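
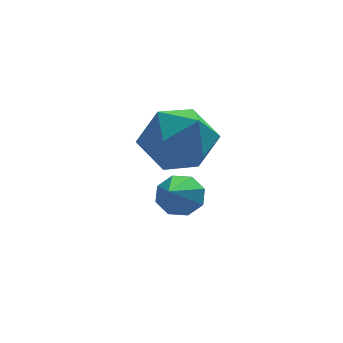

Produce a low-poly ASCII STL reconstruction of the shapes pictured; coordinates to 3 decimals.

solid 
facet normal 0.286 0.769 -0.571
outer loop
vertex -0.623 3.71 -1.984
vertex -0.977 3.462 -2.495
vertex -1.105 3.884 -1.991
endloop
endfacet
facet normal 0.090 0.287 0.954
outer loop
vertex -0.623 3.71 -1.984
vertex -1.105 3.884 -1.991
vertex -1.543 1.938 -1.365
endloop
endfacet
facet normal 0.286 0.769 -0.572
outer loop
vertex -1.105 3.884 -1.991
vertex -0.977 3.462 -2.495
vertex -1.512 3.81 -2.294
endloop
endfacet
facet normal -0.598 0.364 0.714
outer loop
vertex -1.105 3.884 -1.991
vertex -1.512 3.81 -2.294
vertex -1.543 1.938 -1.365
endloop
endfacet
facet normal 0.286 0.770 -0.570
outer loop
vertex -1.512 3.81 -2.294
vertex -0.977 3.462 -2.495
vertex -1.606 3.533 -2.715
endloop
endfacet
facet normal -0.983 0.094 0.157
outer loop
vertex -1.512 3.81 -2.294
vertex -1.606 3.533 -2.715
vertex -1.543 1.938 -1.365
endloop
endfacet
facet normal 0.287 0.769 -0.571
outer loop
vertex -1.606 3.533 -2.715
vertex -0.977 3.462 -2.495
vertex -1.331 3.214 -3.007
endloop
endfacet
facet normal -0.843 -0.366 -0.394
outer loop
vertex -1.606 3.533 -2.715
vertex -1.331 3.214 -3.007
vertex -1.543 1.938 -1.365
endloop
endfacet
facet normal 0.286 0.770 -0.571
outer loop
vertex -1.331 3.214 -3.007
vertex -0.977 3.462 -2.495
vertex -0.849 3.04 -3.0
endloop
endfacet
facet normal -0.260 -0.746 -0.613
outer loop
vertex -1.331 3.214 -3.007
vertex -0.849 3.04 -3.0
vertex -1.543 1.938 -1.365
endloop
endfacet
facet normal 0.287 0.770 -0.570
outer loop
vertex -0.849 3.04 -3.0
vertex -0.977 3.462 -2.495
vertex -0.442 3.113 -2.697
endloop
endfacet
facet normal 0.426 -0.824 -0.374
outer loop
vertex -0.849 3.04 -3.0
vertex -0.442 3.113 -2.697
vertex -1.543 1.938 -1.365
endloop
endfacet
facet normal 0.286 0.769 -0.572
outer loop
vertex -0.442 3.113 -2.697
vertex -0.977 3.462 -2.495
vertex -0.348 3.391 -2.276
endloop
endfacet
facet normal 0.813 -0.553 0.184
outer loop
vertex -0.442 3.113 -2.697
vertex -0.348 3.391 -2.276
vertex -1.543 1.938 -1.365
endloop
endfacet
facet normal 0.286 0.769 -0.571
outer loop
vertex -0.348 3.391 -2.276
vertex -0.977 3.462 -2.495
vertex -0.623 3.71 -1.984
endloop
endfacet
facet normal 0.672 -0.093 0.734
outer loop
vertex -0.348 3.391 -2.276
vertex -0.623 3.71 -1.984
vertex -1.543 1.938 -1.365
endloop
endfacet
facet normal 0.223 0.965 0.139
outer loop
vertex -0.721 3.13 -0.174
vertex -1.665 3.268 0.382
vertex -0.745 2.978 0.92
endloop
endfacet
facet normal 0.816 0.569 0.097
outer loop
vertex -0.721 3.13 -0.174
vertex -0.745 2.978 0.92
vertex -0.181 2.279 0.278
endloop
endfacet
facet normal 0.814 0.234 -0.532
outer loop
vertex -0.721 3.13 -0.174
vertex -0.181 2.279 0.278
vertex -0.752 2.137 -0.657
endloop
endfacet
facet normal 0.219 0.421 -0.880
outer loop
vertex -0.721 3.13 -0.174
vertex -0.752 2.137 -0.657
vertex -1.669 2.749 -0.592
endloop
endfacet
facet normal -0.146 0.873 -0.465
outer loop
vertex -0.721 3.13 -0.174
vertex -1.669 2.749 -0.592
vertex -1.665 3.268 0.382
endloop
endfacet
facet normal 0.788 0.075 0.611
outer loop
vertex -0.181 2.279 0.278
vertex -0.745 2.978 0.92
vertex -0.791 1.891 1.112
endloop
endfacet
facet normal -0.171 0.715 0.678
outer loop
vertex -0.745 2.978 0.92
vertex -1.665 3.268 0.382
vertex -1.708 2.503 1.177
endloop
endfacet
facet normal -0.768 0.566 -0.299
outer loop
vertex -1.665 3.268 0.382
vertex -1.669 2.749 -0.592
vertex -2.279 2.361 0.242
endloop
endfacet
facet normal -0.178 -0.164 -0.970
outer loop
vertex -1.669 2.749 -0.592
vertex -0.752 2.137 -0.657
vertex -1.715 1.662 -0.4
endloop
endfacet
facet normal 0.784 -0.468 -0.408
outer loop
vertex -0.752 2.137 -0.657
vertex -0.181 2.279 0.278
vertex -0.795 1.372 0.138
endloop
endfacet
facet normal -0.219 -0.421 0.880
outer loop
vertex -1.739 1.51 0.694
vertex -0.791 1.891 1.112
vertex -1.708 2.503 1.177
endloop
endfacet
facet normal -0.814 -0.234 0.532
outer loop
vertex -1.739 1.51 0.694
vertex -1.708 2.503 1.177
vertex -2.279 2.361 0.242
endloop
endfacet
facet normal -0.816 -0.569 -0.097
outer loop
vertex -1.739 1.51 0.694
vertex -2.279 2.361 0.242
vertex -1.715 1.662 -0.4
endloop
endfacet
facet normal -0.223 -0.965 -0.139
outer loop
vertex -1.739 1.51 0.694
vertex -1.715 1.662 -0.4
vertex -0.795 1.372 0.138
endloop
endfacet
facet normal 0.146 -0.873 0.465
outer loop
vertex -1.739 1.51 0.694
vertex -0.795 1.372 0.138
vertex -0.791 1.891 1.112
endloop
endfacet
facet normal 0.178 0.164 0.970
outer loop
vertex -1.708 2.503 1.177
vertex -0.791 1.891 1.112
vertex -0.745 2.978 0.92
endloop
endfacet
facet normal -0.784 0.468 0.408
outer loop
vertex -2.279 2.361 0.242
vertex -1.708 2.503 1.177
vertex -1.665 3.268 0.382
endloop
endfacet
facet normal -0.788 -0.075 -0.611
outer loop
vertex -1.715 1.662 -0.4
vertex -2.279 2.361 0.242
vertex -1.669 2.749 -0.592
endloop
endfacet
facet normal 0.171 -0.715 -0.678
outer loop
vertex -0.795 1.372 0.138
vertex -1.715 1.662 -0.4
vertex -0.752 2.137 -0.657
endloop
endfacet
facet normal 0.768 -0.566 0.299
outer loop
vertex -0.791 1.891 1.112
vertex -0.795 1.372 0.138
vertex -0.181 2.279 0.278
endloop
endfacet

endsolid


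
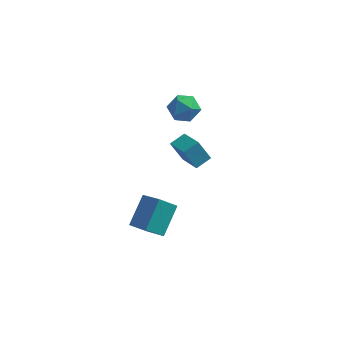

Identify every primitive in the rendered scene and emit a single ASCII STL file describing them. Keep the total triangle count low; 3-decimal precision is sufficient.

solid 
facet normal -0.655 -0.338 0.676
outer loop
vertex -0.86 -3.544 0.579
vertex -1.818 -2.814 0.016
vertex -1.274 -4.935 -0.519
endloop
endfacet
facet normal 0.721 -0.549 0.424
outer loop
vertex -0.482 -4.526 -1.336
vertex -0.86 -3.544 0.579
vertex -1.274 -4.935 -0.519
endloop
endfacet
facet normal -0.655 -0.338 0.676
outer loop
vertex -1.274 -4.935 -0.519
vertex -1.818 -2.814 0.016
vertex -2.233 -4.205 -1.082
endloop
endfacet
facet normal -0.228 -0.764 -0.603
outer loop
vertex -2.233 -4.205 -1.082
vertex -0.482 -4.526 -1.336
vertex -1.274 -4.935 -0.519
endloop
endfacet
facet normal 0.228 0.764 0.603
outer loop
vertex -0.86 -3.544 0.579
vertex -1.026 -2.405 -0.801
vertex -1.818 -2.814 0.016
endloop
endfacet
facet normal 0.720 -0.549 0.424
outer loop
vertex -0.067 -3.135 -0.238
vertex -0.86 -3.544 0.579
vertex -0.482 -4.526 -1.336
endloop
endfacet
facet normal 0.228 0.764 0.603
outer loop
vertex -0.067 -3.135 -0.238
vertex -1.026 -2.405 -0.801
vertex -0.86 -3.544 0.579
endloop
endfacet
facet normal -0.720 0.549 -0.423
outer loop
vertex -1.818 -2.814 0.016
vertex -1.026 -2.405 -0.801
vertex -2.233 -4.205 -1.082
endloop
endfacet
facet normal -0.228 -0.764 -0.604
outer loop
vertex -1.44 -3.796 -1.899
vertex -0.482 -4.526 -1.336
vertex -2.233 -4.205 -1.082
endloop
endfacet
facet normal -0.720 0.549 -0.424
outer loop
vertex -2.233 -4.205 -1.082
vertex -1.026 -2.405 -0.801
vertex -1.44 -3.796 -1.899
endloop
endfacet
facet normal 0.655 0.338 -0.676
outer loop
vertex -1.44 -3.796 -1.899
vertex -0.067 -3.135 -0.238
vertex -0.482 -4.526 -1.336
endloop
endfacet
facet normal 0.655 0.339 -0.676
outer loop
vertex -1.026 -2.405 -0.801
vertex -0.067 -3.135 -0.238
vertex -1.44 -3.796 -1.899
endloop
endfacet
facet normal -0.163 0.406 0.899
outer loop
vertex -1.152 3.171 2.545
vertex -1.04 2.342 2.94
vertex -0.311 2.9 2.82
endloop
endfacet
facet normal 0.135 0.880 0.455
outer loop
vertex -1.152 3.171 2.545
vertex -0.311 2.9 2.82
vertex -0.415 3.335 2.01
endloop
endfacet
facet normal -0.293 0.950 -0.112
outer loop
vertex -1.152 3.171 2.545
vertex -0.415 3.335 2.01
vertex -1.207 3.046 1.63
endloop
endfacet
facet normal -0.855 0.519 -0.020
outer loop
vertex -1.152 3.171 2.545
vertex -1.207 3.046 1.63
vertex -1.593 2.432 2.205
endloop
endfacet
facet normal -0.775 0.184 0.605
outer loop
vertex -1.152 3.171 2.545
vertex -1.593 2.432 2.205
vertex -1.04 2.342 2.94
endloop
endfacet
facet normal 0.756 0.612 0.231
outer loop
vertex -0.415 3.335 2.01
vertex -0.311 2.9 2.82
vertex 0.153 2.608 2.075
endloop
endfacet
facet normal 0.274 -0.154 0.949
outer loop
vertex -0.311 2.9 2.82
vertex -1.04 2.342 2.94
vertex -0.233 1.994 2.65
endloop
endfacet
facet normal -0.714 -0.515 0.474
outer loop
vertex -1.04 2.342 2.94
vertex -1.593 2.432 2.205
vertex -1.025 1.705 2.27
endloop
endfacet
facet normal -0.844 0.028 -0.536
outer loop
vertex -1.593 2.432 2.205
vertex -1.207 3.046 1.63
vertex -1.129 2.14 1.46
endloop
endfacet
facet normal 0.065 0.724 -0.687
outer loop
vertex -1.207 3.046 1.63
vertex -0.415 3.335 2.01
vertex -0.4 2.698 1.34
endloop
endfacet
facet normal 0.855 -0.519 0.020
outer loop
vertex -0.288 1.869 1.735
vertex 0.153 2.608 2.075
vertex -0.233 1.994 2.65
endloop
endfacet
facet normal 0.293 -0.950 0.112
outer loop
vertex -0.288 1.869 1.735
vertex -0.233 1.994 2.65
vertex -1.025 1.705 2.27
endloop
endfacet
facet normal -0.135 -0.880 -0.455
outer loop
vertex -0.288 1.869 1.735
vertex -1.025 1.705 2.27
vertex -1.129 2.14 1.46
endloop
endfacet
facet normal 0.163 -0.406 -0.899
outer loop
vertex -0.288 1.869 1.735
vertex -1.129 2.14 1.46
vertex -0.4 2.698 1.34
endloop
endfacet
facet normal 0.775 -0.184 -0.605
outer loop
vertex -0.288 1.869 1.735
vertex -0.4 2.698 1.34
vertex 0.153 2.608 2.075
endloop
endfacet
facet normal 0.844 -0.028 0.536
outer loop
vertex -0.233 1.994 2.65
vertex 0.153 2.608 2.075
vertex -0.311 2.9 2.82
endloop
endfacet
facet normal -0.065 -0.724 0.687
outer loop
vertex -1.025 1.705 2.27
vertex -0.233 1.994 2.65
vertex -1.04 2.342 2.94
endloop
endfacet
facet normal -0.756 -0.612 -0.231
outer loop
vertex -1.129 2.14 1.46
vertex -1.025 1.705 2.27
vertex -1.593 2.432 2.205
endloop
endfacet
facet normal -0.274 0.154 -0.949
outer loop
vertex -0.4 2.698 1.34
vertex -1.129 2.14 1.46
vertex -1.207 3.046 1.63
endloop
endfacet
facet normal 0.714 0.515 -0.474
outer loop
vertex 0.153 2.608 2.075
vertex -0.4 2.698 1.34
vertex -0.415 3.335 2.01
endloop
endfacet
facet normal -0.661 -0.667 -0.345
outer loop
vertex -0.106 -1.101 2.083
vertex -0.997 0.095 1.478
vertex 0.543 -1.175 0.982
endloop
endfacet
facet normal 0.554 -0.743 0.376
outer loop
vertex 1.157 -0.555 1.302
vertex -0.106 -1.101 2.083
vertex 0.543 -1.175 0.982
endloop
endfacet
facet normal -0.661 -0.667 -0.344
outer loop
vertex 0.543 -1.175 0.982
vertex -0.997 0.095 1.478
vertex -0.349 0.021 0.377
endloop
endfacet
facet normal 0.506 -0.057 -0.860
outer loop
vertex -0.349 0.021 0.377
vertex 1.157 -0.555 1.302
vertex 0.543 -1.175 0.982
endloop
endfacet
facet normal -0.507 0.058 0.860
outer loop
vertex -0.106 -1.101 2.083
vertex -0.383 0.715 1.798
vertex -0.997 0.095 1.478
endloop
endfacet
facet normal 0.554 -0.743 0.376
outer loop
vertex 0.509 -0.481 2.403
vertex -0.106 -1.101 2.083
vertex 1.157 -0.555 1.302
endloop
endfacet
facet normal -0.506 0.058 0.861
outer loop
vertex 0.509 -0.481 2.403
vertex -0.383 0.715 1.798
vertex -0.106 -1.101 2.083
endloop
endfacet
facet normal -0.554 0.743 -0.376
outer loop
vertex -0.997 0.095 1.478
vertex -0.383 0.715 1.798
vertex -0.349 0.021 0.377
endloop
endfacet
facet normal 0.506 -0.058 -0.860
outer loop
vertex 0.266 0.641 0.697
vertex 1.157 -0.555 1.302
vertex -0.349 0.021 0.377
endloop
endfacet
facet normal -0.553 0.743 -0.376
outer loop
vertex -0.349 0.021 0.377
vertex -0.383 0.715 1.798
vertex 0.266 0.641 0.697
endloop
endfacet
facet normal 0.661 0.667 0.344
outer loop
vertex 0.266 0.641 0.697
vertex 0.509 -0.481 2.403
vertex 1.157 -0.555 1.302
endloop
endfacet
facet normal 0.661 0.667 0.345
outer loop
vertex -0.383 0.715 1.798
vertex 0.509 -0.481 2.403
vertex 0.266 0.641 0.697
endloop
endfacet

endsolid


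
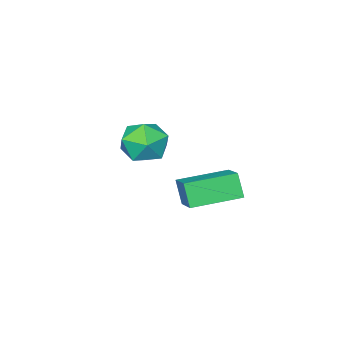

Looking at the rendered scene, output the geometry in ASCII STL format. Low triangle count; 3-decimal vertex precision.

solid 
facet normal -0.889 0.447 0.099
outer loop
vertex -1.218 1.504 -1.508
vertex -0.716 2.39 -0.995
vertex -1.111 1.886 -2.271
endloop
endfacet
facet normal -0.440 -0.777 -0.451
outer loop
vertex 0.276 1.19 -2.425
vertex -1.218 1.504 -1.508
vertex -1.111 1.886 -2.271
endloop
endfacet
facet normal -0.890 0.446 0.099
outer loop
vertex -1.111 1.886 -2.271
vertex -0.716 2.39 -0.995
vertex -0.61 2.772 -1.758
endloop
endfacet
facet normal 0.124 0.444 -0.888
outer loop
vertex -0.61 2.772 -1.758
vertex 0.276 1.19 -2.425
vertex -1.111 1.886 -2.271
endloop
endfacet
facet normal -0.124 -0.444 0.888
outer loop
vertex -1.218 1.504 -1.508
vertex 0.671 1.694 -1.149
vertex -0.716 2.39 -0.995
endloop
endfacet
facet normal -0.440 -0.777 -0.450
outer loop
vertex 0.17 0.808 -1.662
vertex -1.218 1.504 -1.508
vertex 0.276 1.19 -2.425
endloop
endfacet
facet normal -0.124 -0.444 0.888
outer loop
vertex 0.17 0.808 -1.662
vertex 0.671 1.694 -1.149
vertex -1.218 1.504 -1.508
endloop
endfacet
facet normal 0.440 0.777 0.450
outer loop
vertex -0.716 2.39 -0.995
vertex 0.671 1.694 -1.149
vertex -0.61 2.772 -1.758
endloop
endfacet
facet normal 0.124 0.444 -0.888
outer loop
vertex 0.778 2.076 -1.912
vertex 0.276 1.19 -2.425
vertex -0.61 2.772 -1.758
endloop
endfacet
facet normal 0.440 0.777 0.451
outer loop
vertex -0.61 2.772 -1.758
vertex 0.671 1.694 -1.149
vertex 0.778 2.076 -1.912
endloop
endfacet
facet normal 0.889 -0.446 -0.100
outer loop
vertex 0.778 2.076 -1.912
vertex 0.17 0.808 -1.662
vertex 0.276 1.19 -2.425
endloop
endfacet
facet normal 0.890 -0.446 -0.099
outer loop
vertex 0.671 1.694 -1.149
vertex 0.17 0.808 -1.662
vertex 0.778 2.076 -1.912
endloop
endfacet
facet normal -0.935 0.272 0.230
outer loop
vertex -1.198 -1.1 -1.676
vertex -1.14 -1.516 -0.948
vertex -0.915 -0.707 -0.989
endloop
endfacet
facet normal -0.620 0.763 -0.181
outer loop
vertex -1.198 -1.1 -1.676
vertex -0.915 -0.707 -0.989
vertex -0.54 -0.578 -1.731
endloop
endfacet
facet normal -0.420 0.447 -0.790
outer loop
vertex -1.198 -1.1 -1.676
vertex -0.54 -0.578 -1.731
vertex -0.533 -1.309 -2.148
endloop
endfacet
facet normal -0.611 -0.239 -0.755
outer loop
vertex -1.198 -1.1 -1.676
vertex -0.533 -1.309 -2.148
vertex -0.904 -1.888 -1.664
endloop
endfacet
facet normal -0.929 -0.348 -0.125
outer loop
vertex -1.198 -1.1 -1.676
vertex -0.904 -1.888 -1.664
vertex -1.14 -1.516 -0.948
endloop
endfacet
facet normal -0.032 0.987 0.155
outer loop
vertex -0.54 -0.578 -1.731
vertex -0.915 -0.707 -0.989
vertex -0.076 -0.672 -1.036
endloop
endfacet
facet normal -0.541 0.192 0.819
outer loop
vertex -0.915 -0.707 -0.989
vertex -1.14 -1.516 -0.948
vertex -0.447 -1.251 -0.552
endloop
endfacet
facet normal -0.532 -0.810 0.246
outer loop
vertex -1.14 -1.516 -0.948
vertex -0.904 -1.888 -1.664
vertex -0.44 -1.982 -0.969
endloop
endfacet
facet normal -0.017 -0.635 -0.772
outer loop
vertex -0.904 -1.888 -1.664
vertex -0.533 -1.309 -2.148
vertex -0.065 -1.853 -1.711
endloop
endfacet
facet normal 0.292 0.476 -0.830
outer loop
vertex -0.533 -1.309 -2.148
vertex -0.54 -0.578 -1.731
vertex 0.16 -1.044 -1.752
endloop
endfacet
facet normal 0.611 0.239 0.755
outer loop
vertex 0.218 -1.46 -1.024
vertex -0.076 -0.672 -1.036
vertex -0.447 -1.251 -0.552
endloop
endfacet
facet normal 0.420 -0.447 0.790
outer loop
vertex 0.218 -1.46 -1.024
vertex -0.447 -1.251 -0.552
vertex -0.44 -1.982 -0.969
endloop
endfacet
facet normal 0.620 -0.763 0.181
outer loop
vertex 0.218 -1.46 -1.024
vertex -0.44 -1.982 -0.969
vertex -0.065 -1.853 -1.711
endloop
endfacet
facet normal 0.935 -0.272 -0.230
outer loop
vertex 0.218 -1.46 -1.024
vertex -0.065 -1.853 -1.711
vertex 0.16 -1.044 -1.752
endloop
endfacet
facet normal 0.929 0.348 0.125
outer loop
vertex 0.218 -1.46 -1.024
vertex 0.16 -1.044 -1.752
vertex -0.076 -0.672 -1.036
endloop
endfacet
facet normal 0.017 0.635 0.772
outer loop
vertex -0.447 -1.251 -0.552
vertex -0.076 -0.672 -1.036
vertex -0.915 -0.707 -0.989
endloop
endfacet
facet normal -0.292 -0.476 0.830
outer loop
vertex -0.44 -1.982 -0.969
vertex -0.447 -1.251 -0.552
vertex -1.14 -1.516 -0.948
endloop
endfacet
facet normal 0.032 -0.987 -0.155
outer loop
vertex -0.065 -1.853 -1.711
vertex -0.44 -1.982 -0.969
vertex -0.904 -1.888 -1.664
endloop
endfacet
facet normal 0.541 -0.192 -0.819
outer loop
vertex 0.16 -1.044 -1.752
vertex -0.065 -1.853 -1.711
vertex -0.533 -1.309 -2.148
endloop
endfacet
facet normal 0.532 0.810 -0.246
outer loop
vertex -0.076 -0.672 -1.036
vertex 0.16 -1.044 -1.752
vertex -0.54 -0.578 -1.731
endloop
endfacet

endsolid


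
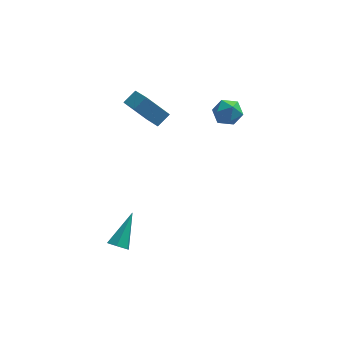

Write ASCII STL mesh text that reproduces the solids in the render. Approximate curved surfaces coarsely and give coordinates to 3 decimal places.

solid 
facet normal -0.349 -0.694 -0.629
outer loop
vertex -0.957 -2.951 -4.196
vertex -1.451 -2.976 -3.894
vertex -1.4 -2.603 -4.334
endloop
endfacet
facet normal 0.613 0.558 -0.559
outer loop
vertex -0.957 -2.951 -4.196
vertex -1.4 -2.603 -4.334
vertex -0.769 -1.624 -2.666
endloop
endfacet
facet normal -0.349 -0.694 -0.629
outer loop
vertex -1.4 -2.603 -4.334
vertex -1.451 -2.976 -3.894
vertex -1.894 -2.628 -4.032
endloop
endfacet
facet normal -0.289 0.869 -0.401
outer loop
vertex -1.4 -2.603 -4.334
vertex -1.894 -2.628 -4.032
vertex -0.769 -1.624 -2.666
endloop
endfacet
facet normal -0.349 -0.694 -0.629
outer loop
vertex -1.894 -2.628 -4.032
vertex -1.451 -2.976 -3.894
vertex -1.945 -3.002 -3.591
endloop
endfacet
facet normal -0.816 0.484 0.316
outer loop
vertex -1.894 -2.628 -4.032
vertex -1.945 -3.002 -3.591
vertex -0.769 -1.624 -2.666
endloop
endfacet
facet normal -0.350 -0.694 -0.630
outer loop
vertex -1.945 -3.002 -3.591
vertex -1.451 -2.976 -3.894
vertex -1.503 -3.35 -3.453
endloop
endfacet
facet normal -0.439 -0.211 0.873
outer loop
vertex -1.945 -3.002 -3.591
vertex -1.503 -3.35 -3.453
vertex -0.769 -1.624 -2.666
endloop
endfacet
facet normal -0.351 -0.693 -0.629
outer loop
vertex -1.503 -3.35 -3.453
vertex -1.451 -2.976 -3.894
vertex -1.009 -3.325 -3.756
endloop
endfacet
facet normal 0.465 -0.523 0.714
outer loop
vertex -1.503 -3.35 -3.453
vertex -1.009 -3.325 -3.756
vertex -0.769 -1.624 -2.666
endloop
endfacet
facet normal -0.350 -0.693 -0.630
outer loop
vertex -1.009 -3.325 -3.756
vertex -1.451 -2.976 -3.894
vertex -0.957 -2.951 -4.196
endloop
endfacet
facet normal 0.990 -0.139 -0.001
outer loop
vertex -1.009 -3.325 -3.756
vertex -0.957 -2.951 -4.196
vertex -0.769 -1.624 -2.666
endloop
endfacet
facet normal -0.603 0.733 0.314
outer loop
vertex 3.72 3.693 0.667
vertex 3.084 3.176 0.653
vertex 3.534 3.254 1.334
endloop
endfacet
facet normal 0.059 0.826 0.560
outer loop
vertex 3.72 3.693 0.667
vertex 3.534 3.254 1.334
vertex 4.318 3.349 1.111
endloop
endfacet
facet normal 0.499 0.866 -0.001
outer loop
vertex 3.72 3.693 0.667
vertex 4.318 3.349 1.111
vertex 4.352 3.328 0.291
endloop
endfacet
facet normal 0.108 0.798 -0.593
outer loop
vertex 3.72 3.693 0.667
vertex 4.352 3.328 0.291
vertex 3.589 3.222 0.009
endloop
endfacet
facet normal -0.573 0.716 -0.398
outer loop
vertex 3.72 3.693 0.667
vertex 3.589 3.222 0.009
vertex 3.084 3.176 0.653
endloop
endfacet
facet normal 0.237 0.247 0.939
outer loop
vertex 4.318 3.349 1.111
vertex 3.534 3.254 1.334
vertex 4.051 2.618 1.371
endloop
endfacet
facet normal -0.835 0.098 0.541
outer loop
vertex 3.534 3.254 1.334
vertex 3.084 3.176 0.653
vertex 3.288 2.512 1.089
endloop
endfacet
facet normal -0.787 0.070 -0.612
outer loop
vertex 3.084 3.176 0.653
vertex 3.589 3.222 0.009
vertex 3.322 2.491 0.269
endloop
endfacet
facet normal 0.315 0.202 -0.927
outer loop
vertex 3.589 3.222 0.009
vertex 4.352 3.328 0.291
vertex 4.106 2.586 0.046
endloop
endfacet
facet normal 0.949 0.312 0.031
outer loop
vertex 4.352 3.328 0.291
vertex 4.318 3.349 1.111
vertex 4.556 2.664 0.727
endloop
endfacet
facet normal -0.108 -0.798 0.593
outer loop
vertex 3.92 2.147 0.713
vertex 4.051 2.618 1.371
vertex 3.288 2.512 1.089
endloop
endfacet
facet normal -0.499 -0.866 0.001
outer loop
vertex 3.92 2.147 0.713
vertex 3.288 2.512 1.089
vertex 3.322 2.491 0.269
endloop
endfacet
facet normal -0.059 -0.826 -0.560
outer loop
vertex 3.92 2.147 0.713
vertex 3.322 2.491 0.269
vertex 4.106 2.586 0.046
endloop
endfacet
facet normal 0.603 -0.733 -0.314
outer loop
vertex 3.92 2.147 0.713
vertex 4.106 2.586 0.046
vertex 4.556 2.664 0.727
endloop
endfacet
facet normal 0.573 -0.716 0.398
outer loop
vertex 3.92 2.147 0.713
vertex 4.556 2.664 0.727
vertex 4.051 2.618 1.371
endloop
endfacet
facet normal -0.315 -0.202 0.927
outer loop
vertex 3.288 2.512 1.089
vertex 4.051 2.618 1.371
vertex 3.534 3.254 1.334
endloop
endfacet
facet normal -0.949 -0.312 -0.031
outer loop
vertex 3.322 2.491 0.269
vertex 3.288 2.512 1.089
vertex 3.084 3.176 0.653
endloop
endfacet
facet normal -0.237 -0.247 -0.939
outer loop
vertex 4.106 2.586 0.046
vertex 3.322 2.491 0.269
vertex 3.589 3.222 0.009
endloop
endfacet
facet normal 0.835 -0.098 -0.541
outer loop
vertex 4.556 2.664 0.727
vertex 4.106 2.586 0.046
vertex 4.352 3.328 0.291
endloop
endfacet
facet normal 0.787 -0.070 0.612
outer loop
vertex 4.051 2.618 1.371
vertex 4.556 2.664 0.727
vertex 4.318 3.349 1.111
endloop
endfacet
facet normal -0.679 0.095 0.728
outer loop
vertex -0.063 3.245 1.593
vertex -0.602 4.602 0.914
vertex -0.644 2.773 1.113
endloop
endfacet
facet normal 0.335 -0.842 0.422
outer loop
vertex 0.462 2.618 -0.074
vertex -0.063 3.245 1.593
vertex -0.644 2.773 1.113
endloop
endfacet
facet normal -0.679 0.095 0.728
outer loop
vertex -0.644 2.773 1.113
vertex -0.602 4.602 0.914
vertex -1.183 4.13 0.434
endloop
endfacet
facet normal -0.654 -0.530 -0.540
outer loop
vertex -1.183 4.13 0.434
vertex 0.462 2.618 -0.074
vertex -0.644 2.773 1.113
endloop
endfacet
facet normal 0.654 0.530 0.540
outer loop
vertex -0.063 3.245 1.593
vertex 0.504 4.447 -0.273
vertex -0.602 4.602 0.914
endloop
endfacet
facet normal 0.335 -0.842 0.422
outer loop
vertex 1.043 3.09 0.406
vertex -0.063 3.245 1.593
vertex 0.462 2.618 -0.074
endloop
endfacet
facet normal 0.654 0.530 0.540
outer loop
vertex 1.043 3.09 0.406
vertex 0.504 4.447 -0.273
vertex -0.063 3.245 1.593
endloop
endfacet
facet normal -0.335 0.842 -0.422
outer loop
vertex -0.602 4.602 0.914
vertex 0.504 4.447 -0.273
vertex -1.183 4.13 0.434
endloop
endfacet
facet normal -0.654 -0.530 -0.540
outer loop
vertex -0.077 3.975 -0.753
vertex 0.462 2.618 -0.074
vertex -1.183 4.13 0.434
endloop
endfacet
facet normal -0.335 0.842 -0.422
outer loop
vertex -1.183 4.13 0.434
vertex 0.504 4.447 -0.273
vertex -0.077 3.975 -0.753
endloop
endfacet
facet normal 0.679 -0.095 -0.728
outer loop
vertex -0.077 3.975 -0.753
vertex 1.043 3.09 0.406
vertex 0.462 2.618 -0.074
endloop
endfacet
facet normal 0.679 -0.095 -0.728
outer loop
vertex 0.504 4.447 -0.273
vertex 1.043 3.09 0.406
vertex -0.077 3.975 -0.753
endloop
endfacet

endsolid


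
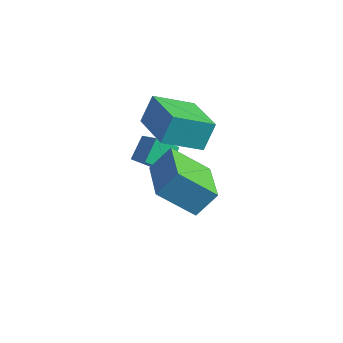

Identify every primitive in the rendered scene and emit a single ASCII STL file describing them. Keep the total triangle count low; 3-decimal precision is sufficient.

solid 
facet normal -0.802 0.257 -0.540
outer loop
vertex -1.047 0.416 -1.055
vertex -0.415 1.02 -1.706
vertex -0.879 -0.495 -1.737
endloop
endfacet
facet normal -0.580 -0.554 0.597
outer loop
vertex 0.075 -0.8 -1.094
vertex -1.047 0.416 -1.055
vertex -0.879 -0.495 -1.737
endloop
endfacet
facet normal -0.802 0.257 -0.540
outer loop
vertex -0.879 -0.495 -1.737
vertex -0.415 1.02 -1.706
vertex -0.247 0.109 -2.388
endloop
endfacet
facet normal 0.146 -0.792 -0.593
outer loop
vertex -0.247 0.109 -2.388
vertex 0.075 -0.8 -1.094
vertex -0.879 -0.495 -1.737
endloop
endfacet
facet normal -0.146 0.792 0.593
outer loop
vertex -1.047 0.416 -1.055
vertex 0.539 0.715 -1.063
vertex -0.415 1.02 -1.706
endloop
endfacet
facet normal -0.580 -0.554 0.597
outer loop
vertex -0.093 0.111 -0.412
vertex -1.047 0.416 -1.055
vertex 0.075 -0.8 -1.094
endloop
endfacet
facet normal -0.146 0.792 0.593
outer loop
vertex -0.093 0.111 -0.412
vertex 0.539 0.715 -1.063
vertex -1.047 0.416 -1.055
endloop
endfacet
facet normal 0.580 0.554 -0.597
outer loop
vertex -0.415 1.02 -1.706
vertex 0.539 0.715 -1.063
vertex -0.247 0.109 -2.388
endloop
endfacet
facet normal 0.146 -0.792 -0.593
outer loop
vertex 0.707 -0.196 -1.745
vertex 0.075 -0.8 -1.094
vertex -0.247 0.109 -2.388
endloop
endfacet
facet normal 0.580 0.554 -0.597
outer loop
vertex -0.247 0.109 -2.388
vertex 0.539 0.715 -1.063
vertex 0.707 -0.196 -1.745
endloop
endfacet
facet normal 0.802 -0.257 0.540
outer loop
vertex 0.707 -0.196 -1.745
vertex -0.093 0.111 -0.412
vertex 0.075 -0.8 -1.094
endloop
endfacet
facet normal 0.802 -0.257 0.540
outer loop
vertex 0.539 0.715 -1.063
vertex -0.093 0.111 -0.412
vertex 0.707 -0.196 -1.745
endloop
endfacet
facet normal -0.838 0.486 -0.249
outer loop
vertex -0.481 0.37 1.805
vertex 0.521 1.667 0.968
vertex -0.539 -0.291 0.711
endloop
endfacet
facet normal -0.545 -0.705 0.455
outer loop
vertex 1.279 -1.347 1.252
vertex -0.481 0.37 1.805
vertex -0.539 -0.291 0.711
endloop
endfacet
facet normal -0.837 0.486 -0.250
outer loop
vertex -0.539 -0.291 0.711
vertex 0.521 1.667 0.968
vertex 0.463 1.005 -0.126
endloop
endfacet
facet normal -0.046 -0.517 -0.855
outer loop
vertex 0.463 1.005 -0.126
vertex 1.279 -1.347 1.252
vertex -0.539 -0.291 0.711
endloop
endfacet
facet normal 0.046 0.517 0.855
outer loop
vertex -0.481 0.37 1.805
vertex 2.339 0.611 1.509
vertex 0.521 1.667 0.968
endloop
endfacet
facet normal -0.544 -0.705 0.455
outer loop
vertex 1.337 -0.685 2.346
vertex -0.481 0.37 1.805
vertex 1.279 -1.347 1.252
endloop
endfacet
facet normal 0.046 0.517 0.855
outer loop
vertex 1.337 -0.685 2.346
vertex 2.339 0.611 1.509
vertex -0.481 0.37 1.805
endloop
endfacet
facet normal 0.545 0.704 -0.455
outer loop
vertex 0.521 1.667 0.968
vertex 2.339 0.611 1.509
vertex 0.463 1.005 -0.126
endloop
endfacet
facet normal -0.045 -0.517 -0.855
outer loop
vertex 2.281 -0.05 0.415
vertex 1.279 -1.347 1.252
vertex 0.463 1.005 -0.126
endloop
endfacet
facet normal 0.544 0.705 -0.455
outer loop
vertex 0.463 1.005 -0.126
vertex 2.339 0.611 1.509
vertex 2.281 -0.05 0.415
endloop
endfacet
facet normal 0.838 -0.486 0.250
outer loop
vertex 2.281 -0.05 0.415
vertex 1.337 -0.685 2.346
vertex 1.279 -1.347 1.252
endloop
endfacet
facet normal 0.837 -0.486 0.249
outer loop
vertex 2.339 0.611 1.509
vertex 1.337 -0.685 2.346
vertex 2.281 -0.05 0.415
endloop
endfacet
facet normal -0.626 -0.438 0.645
outer loop
vertex 3.985 -3.787 2.98
vertex 2.593 -2.413 2.564
vertex 3.555 -4.494 2.083
endloop
endfacet
facet normal 0.696 -0.687 0.208
outer loop
vertex 4.707 -3.687 0.896
vertex 3.985 -3.787 2.98
vertex 3.555 -4.494 2.083
endloop
endfacet
facet normal -0.626 -0.438 0.645
outer loop
vertex 3.555 -4.494 2.083
vertex 2.593 -2.413 2.564
vertex 2.164 -3.119 1.667
endloop
endfacet
facet normal -0.352 -0.579 -0.735
outer loop
vertex 2.164 -3.119 1.667
vertex 4.707 -3.687 0.896
vertex 3.555 -4.494 2.083
endloop
endfacet
facet normal 0.352 0.579 0.735
outer loop
vertex 3.985 -3.787 2.98
vertex 3.745 -1.606 1.377
vertex 2.593 -2.413 2.564
endloop
endfacet
facet normal 0.696 -0.687 0.208
outer loop
vertex 5.136 -2.981 1.793
vertex 3.985 -3.787 2.98
vertex 4.707 -3.687 0.896
endloop
endfacet
facet normal 0.353 0.579 0.735
outer loop
vertex 5.136 -2.981 1.793
vertex 3.745 -1.606 1.377
vertex 3.985 -3.787 2.98
endloop
endfacet
facet normal -0.696 0.687 -0.208
outer loop
vertex 2.593 -2.413 2.564
vertex 3.745 -1.606 1.377
vertex 2.164 -3.119 1.667
endloop
endfacet
facet normal -0.352 -0.579 -0.735
outer loop
vertex 3.315 -2.313 0.48
vertex 4.707 -3.687 0.896
vertex 2.164 -3.119 1.667
endloop
endfacet
facet normal -0.696 0.687 -0.208
outer loop
vertex 2.164 -3.119 1.667
vertex 3.745 -1.606 1.377
vertex 3.315 -2.313 0.48
endloop
endfacet
facet normal 0.626 0.439 -0.645
outer loop
vertex 3.315 -2.313 0.48
vertex 5.136 -2.981 1.793
vertex 4.707 -3.687 0.896
endloop
endfacet
facet normal 0.626 0.438 -0.645
outer loop
vertex 3.745 -1.606 1.377
vertex 5.136 -2.981 1.793
vertex 3.315 -2.313 0.48
endloop
endfacet

endsolid


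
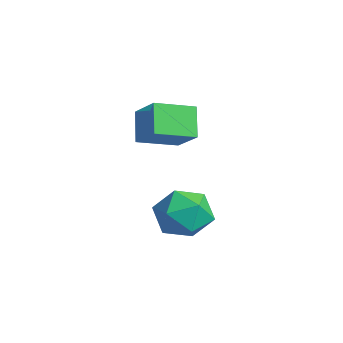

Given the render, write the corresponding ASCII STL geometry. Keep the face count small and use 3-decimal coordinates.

solid 
facet normal -0.609 0.236 0.757
outer loop
vertex -1.304 -1.022 3.742
vertex -1.242 0.528 3.308
vertex -2.492 -1.224 2.849
endloop
endfacet
facet normal -0.039 -0.962 0.269
outer loop
vertex -1.658 -1.548 1.812
vertex -1.304 -1.022 3.742
vertex -2.492 -1.224 2.849
endloop
endfacet
facet normal -0.609 0.236 0.757
outer loop
vertex -2.492 -1.224 2.849
vertex -1.242 0.528 3.308
vertex -2.43 0.325 2.416
endloop
endfacet
facet normal -0.792 -0.135 -0.595
outer loop
vertex -2.43 0.325 2.416
vertex -1.658 -1.548 1.812
vertex -2.492 -1.224 2.849
endloop
endfacet
facet normal 0.792 0.135 0.595
outer loop
vertex -1.304 -1.022 3.742
vertex -0.408 0.204 2.271
vertex -1.242 0.528 3.308
endloop
endfacet
facet normal -0.038 -0.962 0.269
outer loop
vertex -0.47 -1.345 2.704
vertex -1.304 -1.022 3.742
vertex -1.658 -1.548 1.812
endloop
endfacet
facet normal 0.792 0.135 0.595
outer loop
vertex -0.47 -1.345 2.704
vertex -0.408 0.204 2.271
vertex -1.304 -1.022 3.742
endloop
endfacet
facet normal 0.038 0.962 -0.270
outer loop
vertex -1.242 0.528 3.308
vertex -0.408 0.204 2.271
vertex -2.43 0.325 2.416
endloop
endfacet
facet normal -0.792 -0.135 -0.595
outer loop
vertex -1.596 0.002 1.378
vertex -1.658 -1.548 1.812
vertex -2.43 0.325 2.416
endloop
endfacet
facet normal 0.038 0.962 -0.269
outer loop
vertex -2.43 0.325 2.416
vertex -0.408 0.204 2.271
vertex -1.596 0.002 1.378
endloop
endfacet
facet normal 0.609 -0.236 -0.757
outer loop
vertex -1.596 0.002 1.378
vertex -0.47 -1.345 2.704
vertex -1.658 -1.548 1.812
endloop
endfacet
facet normal 0.609 -0.236 -0.757
outer loop
vertex -0.408 0.204 2.271
vertex -0.47 -1.345 2.704
vertex -1.596 0.002 1.378
endloop
endfacet
facet normal 0.138 0.325 0.936
outer loop
vertex 0.111 0.237 -0.241
vertex 0.073 -0.843 0.14
vertex 1.075 -0.379 -0.169
endloop
endfacet
facet normal 0.452 0.761 0.465
outer loop
vertex 0.111 0.237 -0.241
vertex 1.075 -0.379 -0.169
vertex 0.889 0.289 -1.081
endloop
endfacet
facet normal -0.049 0.999 0.016
outer loop
vertex 0.111 0.237 -0.241
vertex 0.889 0.289 -1.081
vertex -0.228 0.238 -1.336
endloop
endfacet
facet normal -0.672 0.710 0.209
outer loop
vertex 0.111 0.237 -0.241
vertex -0.228 0.238 -1.336
vertex -0.732 -0.461 -0.581
endloop
endfacet
facet normal -0.557 0.294 0.777
outer loop
vertex 0.111 0.237 -0.241
vertex -0.732 -0.461 -0.581
vertex 0.073 -0.843 0.14
endloop
endfacet
facet normal 0.922 0.378 0.089
outer loop
vertex 0.889 0.289 -1.081
vertex 1.075 -0.379 -0.169
vertex 1.332 -0.759 -1.219
endloop
endfacet
facet normal 0.413 -0.327 0.850
outer loop
vertex 1.075 -0.379 -0.169
vertex 0.073 -0.843 0.14
vertex 0.828 -1.458 -0.464
endloop
endfacet
facet normal -0.711 -0.379 0.593
outer loop
vertex 0.073 -0.843 0.14
vertex -0.732 -0.461 -0.581
vertex -0.289 -1.509 -0.719
endloop
endfacet
facet normal -0.898 0.295 -0.327
outer loop
vertex -0.732 -0.461 -0.581
vertex -0.228 0.238 -1.336
vertex -0.475 -0.841 -1.631
endloop
endfacet
facet normal 0.111 0.762 -0.638
outer loop
vertex -0.228 0.238 -1.336
vertex 0.889 0.289 -1.081
vertex 0.527 -0.377 -1.94
endloop
endfacet
facet normal 0.672 -0.710 -0.209
outer loop
vertex 0.489 -1.457 -1.559
vertex 1.332 -0.759 -1.219
vertex 0.828 -1.458 -0.464
endloop
endfacet
facet normal 0.049 -0.999 -0.016
outer loop
vertex 0.489 -1.457 -1.559
vertex 0.828 -1.458 -0.464
vertex -0.289 -1.509 -0.719
endloop
endfacet
facet normal -0.452 -0.761 -0.465
outer loop
vertex 0.489 -1.457 -1.559
vertex -0.289 -1.509 -0.719
vertex -0.475 -0.841 -1.631
endloop
endfacet
facet normal -0.138 -0.325 -0.936
outer loop
vertex 0.489 -1.457 -1.559
vertex -0.475 -0.841 -1.631
vertex 0.527 -0.377 -1.94
endloop
endfacet
facet normal 0.557 -0.294 -0.777
outer loop
vertex 0.489 -1.457 -1.559
vertex 0.527 -0.377 -1.94
vertex 1.332 -0.759 -1.219
endloop
endfacet
facet normal 0.898 -0.295 0.327
outer loop
vertex 0.828 -1.458 -0.464
vertex 1.332 -0.759 -1.219
vertex 1.075 -0.379 -0.169
endloop
endfacet
facet normal -0.111 -0.762 0.638
outer loop
vertex -0.289 -1.509 -0.719
vertex 0.828 -1.458 -0.464
vertex 0.073 -0.843 0.14
endloop
endfacet
facet normal -0.922 -0.378 -0.089
outer loop
vertex -0.475 -0.841 -1.631
vertex -0.289 -1.509 -0.719
vertex -0.732 -0.461 -0.581
endloop
endfacet
facet normal -0.413 0.327 -0.850
outer loop
vertex 0.527 -0.377 -1.94
vertex -0.475 -0.841 -1.631
vertex -0.228 0.238 -1.336
endloop
endfacet
facet normal 0.711 0.379 -0.593
outer loop
vertex 1.332 -0.759 -1.219
vertex 0.527 -0.377 -1.94
vertex 0.889 0.289 -1.081
endloop
endfacet

endsolid


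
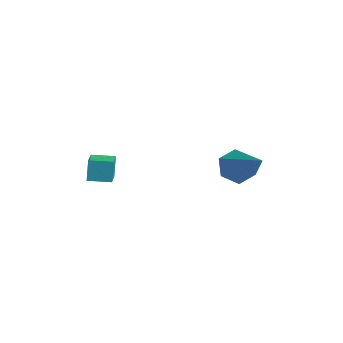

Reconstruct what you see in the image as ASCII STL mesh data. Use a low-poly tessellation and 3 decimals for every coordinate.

solid 
facet normal -0.840 0.024 -0.542
outer loop
vertex 1.798 0.726 1.312
vertex 1.391 0.876 1.949
vertex 1.678 1.455 1.53
endloop
endfacet
facet normal 0.753 0.299 -0.586
outer loop
vertex 1.798 0.726 1.312
vertex 1.678 1.455 1.53
vertex 3.129 0.824 3.071
endloop
endfacet
facet normal -0.840 0.025 -0.541
outer loop
vertex 1.678 1.455 1.53
vertex 1.391 0.876 1.949
vertex 1.272 1.605 2.167
endloop
endfacet
facet normal 0.378 0.926 0.023
outer loop
vertex 1.678 1.455 1.53
vertex 1.272 1.605 2.167
vertex 3.129 0.824 3.071
endloop
endfacet
facet normal -0.839 0.025 -0.543
outer loop
vertex 1.272 1.605 2.167
vertex 1.391 0.876 1.949
vertex 0.984 1.026 2.585
endloop
endfacet
facet normal -0.118 0.619 0.776
outer loop
vertex 1.272 1.605 2.167
vertex 0.984 1.026 2.585
vertex 3.129 0.824 3.071
endloop
endfacet
facet normal -0.839 0.025 -0.543
outer loop
vertex 0.984 1.026 2.585
vertex 1.391 0.876 1.949
vertex 1.103 0.297 2.367
endloop
endfacet
facet normal -0.238 -0.314 0.919
outer loop
vertex 0.984 1.026 2.585
vertex 1.103 0.297 2.367
vertex 3.129 0.824 3.071
endloop
endfacet
facet normal -0.840 0.026 -0.543
outer loop
vertex 1.103 0.297 2.367
vertex 1.391 0.876 1.949
vertex 1.51 0.147 1.73
endloop
endfacet
facet normal 0.137 -0.941 0.309
outer loop
vertex 1.103 0.297 2.367
vertex 1.51 0.147 1.73
vertex 3.129 0.824 3.071
endloop
endfacet
facet normal -0.840 0.026 -0.543
outer loop
vertex 1.51 0.147 1.73
vertex 1.391 0.876 1.949
vertex 1.798 0.726 1.312
endloop
endfacet
facet normal 0.633 -0.635 -0.443
outer loop
vertex 1.51 0.147 1.73
vertex 1.798 0.726 1.312
vertex 3.129 0.824 3.071
endloop
endfacet
facet normal -0.542 -0.839 0.048
outer loop
vertex -1.989 -3.259 1.751
vertex -2.758 -2.773 1.56
vertex -1.849 -3.402 0.823
endloop
endfacet
facet normal 0.828 -0.522 0.205
outer loop
vertex -1.362 -2.647 0.78
vertex -1.989 -3.259 1.751
vertex -1.849 -3.402 0.823
endloop
endfacet
facet normal -0.541 -0.840 0.049
outer loop
vertex -1.849 -3.402 0.823
vertex -2.758 -2.773 1.56
vertex -2.619 -2.917 0.632
endloop
endfacet
facet normal 0.147 -0.151 -0.978
outer loop
vertex -2.619 -2.917 0.632
vertex -1.362 -2.647 0.78
vertex -1.849 -3.402 0.823
endloop
endfacet
facet normal -0.147 0.151 0.978
outer loop
vertex -1.989 -3.259 1.751
vertex -2.271 -2.018 1.517
vertex -2.758 -2.773 1.56
endloop
endfacet
facet normal 0.828 -0.523 0.205
outer loop
vertex -1.501 -2.503 1.708
vertex -1.989 -3.259 1.751
vertex -1.362 -2.647 0.78
endloop
endfacet
facet normal -0.147 0.151 0.978
outer loop
vertex -1.501 -2.503 1.708
vertex -2.271 -2.018 1.517
vertex -1.989 -3.259 1.751
endloop
endfacet
facet normal -0.828 0.522 -0.205
outer loop
vertex -2.758 -2.773 1.56
vertex -2.271 -2.018 1.517
vertex -2.619 -2.917 0.632
endloop
endfacet
facet normal 0.147 -0.151 -0.978
outer loop
vertex -2.131 -2.161 0.589
vertex -1.362 -2.647 0.78
vertex -2.619 -2.917 0.632
endloop
endfacet
facet normal -0.828 0.522 -0.205
outer loop
vertex -2.619 -2.917 0.632
vertex -2.271 -2.018 1.517
vertex -2.131 -2.161 0.589
endloop
endfacet
facet normal 0.542 0.839 -0.049
outer loop
vertex -2.131 -2.161 0.589
vertex -1.501 -2.503 1.708
vertex -1.362 -2.647 0.78
endloop
endfacet
facet normal 0.541 0.840 -0.048
outer loop
vertex -2.271 -2.018 1.517
vertex -1.501 -2.503 1.708
vertex -2.131 -2.161 0.589
endloop
endfacet

endsolid


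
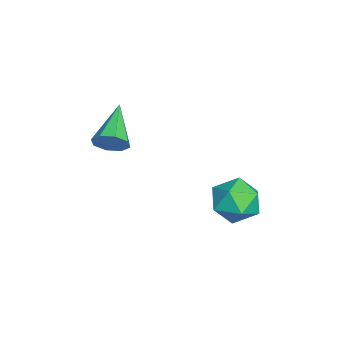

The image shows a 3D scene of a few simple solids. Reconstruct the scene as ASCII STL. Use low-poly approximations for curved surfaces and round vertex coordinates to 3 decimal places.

solid 
facet normal 0.889 -0.113 -0.444
outer loop
vertex 1.95 -1.73 3.965
vertex 1.593 -1.938 3.303
vertex 1.833 -1.263 3.612
endloop
endfacet
facet normal 0.103 0.616 0.781
outer loop
vertex 1.95 -1.73 3.965
vertex 1.833 -1.263 3.612
vertex -0.273 -1.702 4.237
endloop
endfacet
facet normal 0.889 -0.112 -0.445
outer loop
vertex 1.833 -1.263 3.612
vertex 1.593 -1.938 3.303
vertex 1.575 -1.191 3.078
endloop
endfacet
facet normal -0.143 0.969 0.200
outer loop
vertex 1.833 -1.263 3.612
vertex 1.575 -1.191 3.078
vertex -0.273 -1.702 4.237
endloop
endfacet
facet normal 0.888 -0.113 -0.445
outer loop
vertex 1.575 -1.191 3.078
vertex 1.593 -1.938 3.303
vertex 1.327 -1.557 2.676
endloop
endfacet
facet normal -0.475 0.777 -0.414
outer loop
vertex 1.575 -1.191 3.078
vertex 1.327 -1.557 2.676
vertex -0.273 -1.702 4.237
endloop
endfacet
facet normal 0.889 -0.112 -0.445
outer loop
vertex 1.327 -1.557 2.676
vertex 1.593 -1.938 3.303
vertex 1.236 -2.146 2.642
endloop
endfacet
facet normal -0.697 0.148 -0.701
outer loop
vertex 1.327 -1.557 2.676
vertex 1.236 -2.146 2.642
vertex -0.273 -1.702 4.237
endloop
endfacet
facet normal 0.889 -0.112 -0.445
outer loop
vertex 1.236 -2.146 2.642
vertex 1.593 -1.938 3.303
vertex 1.354 -2.613 2.995
endloop
endfacet
facet normal -0.680 -0.544 -0.492
outer loop
vertex 1.236 -2.146 2.642
vertex 1.354 -2.613 2.995
vertex -0.273 -1.702 4.237
endloop
endfacet
facet normal 0.889 -0.112 -0.444
outer loop
vertex 1.354 -2.613 2.995
vertex 1.593 -1.938 3.303
vertex 1.611 -2.684 3.528
endloop
endfacet
facet normal -0.434 -0.897 0.090
outer loop
vertex 1.354 -2.613 2.995
vertex 1.611 -2.684 3.528
vertex -0.273 -1.702 4.237
endloop
endfacet
facet normal 0.888 -0.113 -0.445
outer loop
vertex 1.611 -2.684 3.528
vertex 1.593 -1.938 3.303
vertex 1.859 -2.318 3.93
endloop
endfacet
facet normal -0.102 -0.703 0.703
outer loop
vertex 1.611 -2.684 3.528
vertex 1.859 -2.318 3.93
vertex -0.273 -1.702 4.237
endloop
endfacet
facet normal 0.889 -0.111 -0.444
outer loop
vertex 1.859 -2.318 3.93
vertex 1.593 -1.938 3.303
vertex 1.95 -1.73 3.965
endloop
endfacet
facet normal 0.120 -0.078 0.990
outer loop
vertex 1.859 -2.318 3.93
vertex 1.95 -1.73 3.965
vertex -0.273 -1.702 4.237
endloop
endfacet
facet normal -0.866 0.342 -0.366
outer loop
vertex 1.436 3.143 -0.6
vertex 0.875 2.655 0.272
vertex 1.259 3.73 0.368
endloop
endfacet
facet normal -0.328 0.780 -0.533
outer loop
vertex 1.436 3.143 -0.6
vertex 1.259 3.73 0.368
vertex 2.273 3.793 -0.164
endloop
endfacet
facet normal 0.156 0.404 -0.901
outer loop
vertex 1.436 3.143 -0.6
vertex 2.273 3.793 -0.164
vertex 2.515 2.756 -0.587
endloop
endfacet
facet normal -0.083 -0.265 -0.961
outer loop
vertex 1.436 3.143 -0.6
vertex 2.515 2.756 -0.587
vertex 1.652 2.053 -0.318
endloop
endfacet
facet normal -0.714 -0.305 -0.630
outer loop
vertex 1.436 3.143 -0.6
vertex 1.652 2.053 -0.318
vertex 0.875 2.655 0.272
endloop
endfacet
facet normal -0.023 0.997 0.074
outer loop
vertex 2.273 3.793 -0.164
vertex 1.259 3.73 0.368
vertex 2.228 3.707 0.978
endloop
endfacet
facet normal -0.893 0.288 0.346
outer loop
vertex 1.259 3.73 0.368
vertex 0.875 2.655 0.272
vertex 1.365 3.004 1.247
endloop
endfacet
facet normal -0.649 -0.756 -0.083
outer loop
vertex 0.875 2.655 0.272
vertex 1.652 2.053 -0.318
vertex 1.607 1.967 0.824
endloop
endfacet
facet normal 0.372 -0.693 -0.617
outer loop
vertex 1.652 2.053 -0.318
vertex 2.515 2.756 -0.587
vertex 2.621 2.03 0.292
endloop
endfacet
facet normal 0.759 0.390 -0.521
outer loop
vertex 2.515 2.756 -0.587
vertex 2.273 3.793 -0.164
vertex 3.005 3.105 0.388
endloop
endfacet
facet normal 0.083 0.265 0.961
outer loop
vertex 2.444 2.617 1.26
vertex 2.228 3.707 0.978
vertex 1.365 3.004 1.247
endloop
endfacet
facet normal -0.156 -0.404 0.901
outer loop
vertex 2.444 2.617 1.26
vertex 1.365 3.004 1.247
vertex 1.607 1.967 0.824
endloop
endfacet
facet normal 0.328 -0.780 0.533
outer loop
vertex 2.444 2.617 1.26
vertex 1.607 1.967 0.824
vertex 2.621 2.03 0.292
endloop
endfacet
facet normal 0.866 -0.342 0.366
outer loop
vertex 2.444 2.617 1.26
vertex 2.621 2.03 0.292
vertex 3.005 3.105 0.388
endloop
endfacet
facet normal 0.714 0.305 0.630
outer loop
vertex 2.444 2.617 1.26
vertex 3.005 3.105 0.388
vertex 2.228 3.707 0.978
endloop
endfacet
facet normal -0.372 0.693 0.617
outer loop
vertex 1.365 3.004 1.247
vertex 2.228 3.707 0.978
vertex 1.259 3.73 0.368
endloop
endfacet
facet normal -0.759 -0.390 0.521
outer loop
vertex 1.607 1.967 0.824
vertex 1.365 3.004 1.247
vertex 0.875 2.655 0.272
endloop
endfacet
facet normal 0.023 -0.997 -0.074
outer loop
vertex 2.621 2.03 0.292
vertex 1.607 1.967 0.824
vertex 1.652 2.053 -0.318
endloop
endfacet
facet normal 0.893 -0.288 -0.346
outer loop
vertex 3.005 3.105 0.388
vertex 2.621 2.03 0.292
vertex 2.515 2.756 -0.587
endloop
endfacet
facet normal 0.649 0.756 0.083
outer loop
vertex 2.228 3.707 0.978
vertex 3.005 3.105 0.388
vertex 2.273 3.793 -0.164
endloop
endfacet

endsolid


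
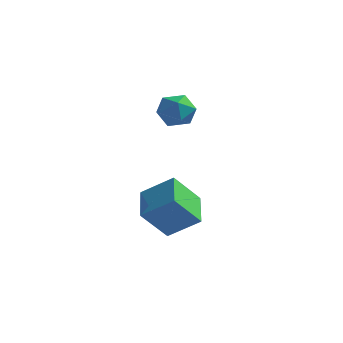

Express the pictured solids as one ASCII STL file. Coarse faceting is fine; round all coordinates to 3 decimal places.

solid 
facet normal -0.371 -0.544 0.753
outer loop
vertex 3.234 0.042 -0.294
vertex 2.47 1.276 0.222
vertex 2.095 -0.319 -1.116
endloop
endfacet
facet normal 0.496 -0.801 -0.335
outer loop
vertex 2.67 0.524 -2.282
vertex 3.234 0.042 -0.294
vertex 2.095 -0.319 -1.116
endloop
endfacet
facet normal -0.371 -0.544 0.753
outer loop
vertex 2.095 -0.319 -1.116
vertex 2.47 1.276 0.222
vertex 1.332 0.914 -0.6
endloop
endfacet
facet normal -0.785 -0.249 -0.567
outer loop
vertex 1.332 0.914 -0.6
vertex 2.67 0.524 -2.282
vertex 2.095 -0.319 -1.116
endloop
endfacet
facet normal 0.785 0.249 0.567
outer loop
vertex 3.234 0.042 -0.294
vertex 3.045 2.119 -0.944
vertex 2.47 1.276 0.222
endloop
endfacet
facet normal 0.497 -0.801 -0.335
outer loop
vertex 3.808 0.886 -1.46
vertex 3.234 0.042 -0.294
vertex 2.67 0.524 -2.282
endloop
endfacet
facet normal 0.785 0.249 0.567
outer loop
vertex 3.808 0.886 -1.46
vertex 3.045 2.119 -0.944
vertex 3.234 0.042 -0.294
endloop
endfacet
facet normal -0.496 0.801 0.334
outer loop
vertex 2.47 1.276 0.222
vertex 3.045 2.119 -0.944
vertex 1.332 0.914 -0.6
endloop
endfacet
facet normal -0.785 -0.249 -0.567
outer loop
vertex 1.906 1.758 -1.766
vertex 2.67 0.524 -2.282
vertex 1.332 0.914 -0.6
endloop
endfacet
facet normal -0.496 0.801 0.336
outer loop
vertex 1.332 0.914 -0.6
vertex 3.045 2.119 -0.944
vertex 1.906 1.758 -1.766
endloop
endfacet
facet normal 0.371 0.544 -0.753
outer loop
vertex 1.906 1.758 -1.766
vertex 3.808 0.886 -1.46
vertex 2.67 0.524 -2.282
endloop
endfacet
facet normal 0.371 0.544 -0.753
outer loop
vertex 3.045 2.119 -0.944
vertex 3.808 0.886 -1.46
vertex 1.906 1.758 -1.766
endloop
endfacet
facet normal -0.929 0.110 0.353
outer loop
vertex 1.209 3.232 3.102
vertex 0.982 2.558 2.714
vertex 1.264 2.514 3.471
endloop
endfacet
facet normal -0.450 0.381 0.808
outer loop
vertex 1.209 3.232 3.102
vertex 1.264 2.514 3.471
vertex 1.861 3.055 3.549
endloop
endfacet
facet normal -0.077 0.883 0.462
outer loop
vertex 1.209 3.232 3.102
vertex 1.861 3.055 3.549
vertex 1.948 3.434 2.839
endloop
endfacet
facet normal -0.325 0.923 -0.205
outer loop
vertex 1.209 3.232 3.102
vertex 1.948 3.434 2.839
vertex 1.404 3.128 2.323
endloop
endfacet
facet normal -0.853 0.444 -0.273
outer loop
vertex 1.209 3.232 3.102
vertex 1.404 3.128 2.323
vertex 0.982 2.558 2.714
endloop
endfacet
facet normal -0.001 -0.142 0.990
outer loop
vertex 1.861 3.055 3.549
vertex 1.264 2.514 3.471
vertex 2.036 2.272 3.437
endloop
endfacet
facet normal -0.775 -0.578 0.255
outer loop
vertex 1.264 2.514 3.471
vertex 0.982 2.558 2.714
vertex 1.492 1.966 2.921
endloop
endfacet
facet normal -0.652 -0.037 -0.758
outer loop
vertex 0.982 2.558 2.714
vertex 1.404 3.128 2.323
vertex 1.579 2.345 2.211
endloop
endfacet
facet normal 0.202 0.734 -0.648
outer loop
vertex 1.404 3.128 2.323
vertex 1.948 3.434 2.839
vertex 2.176 2.886 2.289
endloop
endfacet
facet normal 0.603 0.671 0.432
outer loop
vertex 1.948 3.434 2.839
vertex 1.861 3.055 3.549
vertex 2.458 2.842 3.046
endloop
endfacet
facet normal 0.325 -0.923 0.205
outer loop
vertex 2.231 2.168 2.658
vertex 2.036 2.272 3.437
vertex 1.492 1.966 2.921
endloop
endfacet
facet normal 0.077 -0.883 -0.462
outer loop
vertex 2.231 2.168 2.658
vertex 1.492 1.966 2.921
vertex 1.579 2.345 2.211
endloop
endfacet
facet normal 0.450 -0.381 -0.808
outer loop
vertex 2.231 2.168 2.658
vertex 1.579 2.345 2.211
vertex 2.176 2.886 2.289
endloop
endfacet
facet normal 0.929 -0.110 -0.353
outer loop
vertex 2.231 2.168 2.658
vertex 2.176 2.886 2.289
vertex 2.458 2.842 3.046
endloop
endfacet
facet normal 0.853 -0.444 0.273
outer loop
vertex 2.231 2.168 2.658
vertex 2.458 2.842 3.046
vertex 2.036 2.272 3.437
endloop
endfacet
facet normal -0.202 -0.734 0.648
outer loop
vertex 1.492 1.966 2.921
vertex 2.036 2.272 3.437
vertex 1.264 2.514 3.471
endloop
endfacet
facet normal -0.603 -0.671 -0.432
outer loop
vertex 1.579 2.345 2.211
vertex 1.492 1.966 2.921
vertex 0.982 2.558 2.714
endloop
endfacet
facet normal 0.001 0.142 -0.990
outer loop
vertex 2.176 2.886 2.289
vertex 1.579 2.345 2.211
vertex 1.404 3.128 2.323
endloop
endfacet
facet normal 0.775 0.578 -0.255
outer loop
vertex 2.458 2.842 3.046
vertex 2.176 2.886 2.289
vertex 1.948 3.434 2.839
endloop
endfacet
facet normal 0.652 0.037 0.758
outer loop
vertex 2.036 2.272 3.437
vertex 2.458 2.842 3.046
vertex 1.861 3.055 3.549
endloop
endfacet

endsolid


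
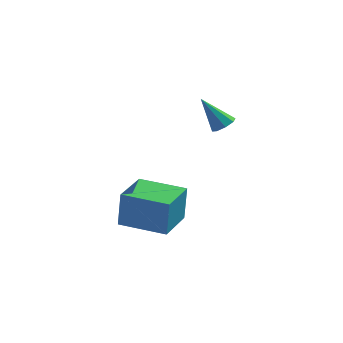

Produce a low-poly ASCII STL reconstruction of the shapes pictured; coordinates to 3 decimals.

solid 
facet normal -0.965 0.260 0.025
outer loop
vertex 0.289 -4.238 -0.306
vertex 0.748 -2.512 -0.527
vertex 0.201 -4.414 -1.864
endloop
endfacet
facet normal -0.255 -0.959 0.123
outer loop
vertex 2.112 -4.928 -1.913
vertex 0.289 -4.238 -0.306
vertex 0.201 -4.414 -1.864
endloop
endfacet
facet normal -0.965 0.260 0.025
outer loop
vertex 0.201 -4.414 -1.864
vertex 0.748 -2.512 -0.527
vertex 0.66 -2.687 -2.084
endloop
endfacet
facet normal -0.055 -0.112 -0.992
outer loop
vertex 0.66 -2.687 -2.084
vertex 2.112 -4.928 -1.913
vertex 0.201 -4.414 -1.864
endloop
endfacet
facet normal 0.056 0.112 0.992
outer loop
vertex 0.289 -4.238 -0.306
vertex 2.659 -3.026 -0.576
vertex 0.748 -2.512 -0.527
endloop
endfacet
facet normal -0.255 -0.959 0.122
outer loop
vertex 2.2 -4.753 -0.356
vertex 0.289 -4.238 -0.306
vertex 2.112 -4.928 -1.913
endloop
endfacet
facet normal 0.056 0.112 0.992
outer loop
vertex 2.2 -4.753 -0.356
vertex 2.659 -3.026 -0.576
vertex 0.289 -4.238 -0.306
endloop
endfacet
facet normal 0.255 0.959 -0.122
outer loop
vertex 0.748 -2.512 -0.527
vertex 2.659 -3.026 -0.576
vertex 0.66 -2.687 -2.084
endloop
endfacet
facet normal -0.056 -0.112 -0.992
outer loop
vertex 2.571 -3.202 -2.134
vertex 2.112 -4.928 -1.913
vertex 0.66 -2.687 -2.084
endloop
endfacet
facet normal 0.255 0.959 -0.123
outer loop
vertex 0.66 -2.687 -2.084
vertex 2.659 -3.026 -0.576
vertex 2.571 -3.202 -2.134
endloop
endfacet
facet normal 0.965 -0.260 -0.025
outer loop
vertex 2.571 -3.202 -2.134
vertex 2.2 -4.753 -0.356
vertex 2.112 -4.928 -1.913
endloop
endfacet
facet normal 0.965 -0.260 -0.025
outer loop
vertex 2.659 -3.026 -0.576
vertex 2.2 -4.753 -0.356
vertex 2.571 -3.202 -2.134
endloop
endfacet
facet normal 0.588 -0.167 -0.791
outer loop
vertex 4.379 -3.028 3.258
vertex 4.007 -2.826 2.939
vertex 4.421 -2.628 3.205
endloop
endfacet
facet normal 0.583 0.046 0.811
outer loop
vertex 4.379 -3.028 3.258
vertex 4.421 -2.628 3.205
vertex 3.113 -2.574 4.141
endloop
endfacet
facet normal 0.588 -0.166 -0.792
outer loop
vertex 4.421 -2.628 3.205
vertex 4.007 -2.826 2.939
vertex 4.22 -2.344 2.996
endloop
endfacet
facet normal 0.428 0.712 0.557
outer loop
vertex 4.421 -2.628 3.205
vertex 4.22 -2.344 2.996
vertex 3.113 -2.574 4.141
endloop
endfacet
facet normal 0.590 -0.167 -0.790
outer loop
vertex 4.22 -2.344 2.996
vertex 4.007 -2.826 2.939
vertex 3.895 -2.343 2.753
endloop
endfacet
facet normal -0.084 0.990 0.117
outer loop
vertex 4.22 -2.344 2.996
vertex 3.895 -2.343 2.753
vertex 3.113 -2.574 4.141
endloop
endfacet
facet normal 0.587 -0.169 -0.792
outer loop
vertex 3.895 -2.343 2.753
vertex 4.007 -2.826 2.939
vertex 3.635 -2.624 2.62
endloop
endfacet
facet normal -0.650 0.718 -0.247
outer loop
vertex 3.895 -2.343 2.753
vertex 3.635 -2.624 2.62
vertex 3.113 -2.574 4.141
endloop
endfacet
facet normal 0.589 -0.165 -0.791
outer loop
vertex 3.635 -2.624 2.62
vertex 4.007 -2.826 2.939
vertex 3.594 -3.024 2.673
endloop
endfacet
facet normal -0.944 0.054 -0.326
outer loop
vertex 3.635 -2.624 2.62
vertex 3.594 -3.024 2.673
vertex 3.113 -2.574 4.141
endloop
endfacet
facet normal 0.589 -0.165 -0.791
outer loop
vertex 3.594 -3.024 2.673
vertex 4.007 -2.826 2.939
vertex 3.795 -3.308 2.882
endloop
endfacet
facet normal -0.789 -0.611 -0.071
outer loop
vertex 3.594 -3.024 2.673
vertex 3.795 -3.308 2.882
vertex 3.113 -2.574 4.141
endloop
endfacet
facet normal 0.588 -0.165 -0.792
outer loop
vertex 3.795 -3.308 2.882
vertex 4.007 -2.826 2.939
vertex 4.12 -3.31 3.124
endloop
endfacet
facet normal -0.278 -0.888 0.367
outer loop
vertex 3.795 -3.308 2.882
vertex 4.12 -3.31 3.124
vertex 3.113 -2.574 4.141
endloop
endfacet
facet normal 0.589 -0.165 -0.791
outer loop
vertex 4.12 -3.31 3.124
vertex 4.007 -2.826 2.939
vertex 4.379 -3.028 3.258
endloop
endfacet
facet normal 0.291 -0.615 0.733
outer loop
vertex 4.12 -3.31 3.124
vertex 4.379 -3.028 3.258
vertex 3.113 -2.574 4.141
endloop
endfacet

endsolid


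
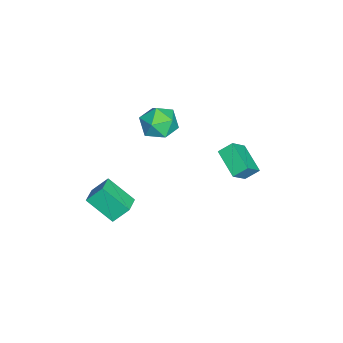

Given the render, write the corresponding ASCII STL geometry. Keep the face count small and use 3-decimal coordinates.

solid 
facet normal -0.214 0.928 0.306
outer loop
vertex -2.561 -0.612 0.319
vertex -3.26 -1.071 1.221
vertex -2.064 -0.86 1.416
endloop
endfacet
facet normal 0.434 0.901 0.007
outer loop
vertex -2.561 -0.612 0.319
vertex -2.064 -0.86 1.416
vertex -1.455 -1.145 0.387
endloop
endfacet
facet normal 0.359 0.660 -0.660
outer loop
vertex -2.561 -0.612 0.319
vertex -1.455 -1.145 0.387
vertex -2.274 -1.532 -0.446
endloop
endfacet
facet normal -0.335 0.538 -0.773
outer loop
vertex -2.561 -0.612 0.319
vertex -2.274 -1.532 -0.446
vertex -3.39 -1.486 0.07
endloop
endfacet
facet normal -0.689 0.703 -0.176
outer loop
vertex -2.561 -0.612 0.319
vertex -3.39 -1.486 0.07
vertex -3.26 -1.071 1.221
endloop
endfacet
facet normal 0.825 0.427 0.370
outer loop
vertex -1.455 -1.145 0.387
vertex -2.064 -0.86 1.416
vertex -1.47 -1.934 1.33
endloop
endfacet
facet normal -0.222 0.470 0.854
outer loop
vertex -2.064 -0.86 1.416
vertex -3.26 -1.071 1.221
vertex -2.586 -1.888 1.846
endloop
endfacet
facet normal -0.992 0.107 0.074
outer loop
vertex -3.26 -1.071 1.221
vertex -3.39 -1.486 0.07
vertex -3.405 -2.275 1.013
endloop
endfacet
facet normal -0.420 -0.161 -0.893
outer loop
vertex -3.39 -1.486 0.07
vertex -2.274 -1.532 -0.446
vertex -2.796 -2.56 -0.016
endloop
endfacet
facet normal 0.704 0.038 -0.709
outer loop
vertex -2.274 -1.532 -0.446
vertex -1.455 -1.145 0.387
vertex -1.6 -2.349 0.179
endloop
endfacet
facet normal 0.335 -0.538 0.773
outer loop
vertex -2.299 -2.808 1.081
vertex -1.47 -1.934 1.33
vertex -2.586 -1.888 1.846
endloop
endfacet
facet normal -0.359 -0.660 0.660
outer loop
vertex -2.299 -2.808 1.081
vertex -2.586 -1.888 1.846
vertex -3.405 -2.275 1.013
endloop
endfacet
facet normal -0.434 -0.901 -0.007
outer loop
vertex -2.299 -2.808 1.081
vertex -3.405 -2.275 1.013
vertex -2.796 -2.56 -0.016
endloop
endfacet
facet normal 0.214 -0.928 -0.306
outer loop
vertex -2.299 -2.808 1.081
vertex -2.796 -2.56 -0.016
vertex -1.6 -2.349 0.179
endloop
endfacet
facet normal 0.689 -0.703 0.176
outer loop
vertex -2.299 -2.808 1.081
vertex -1.6 -2.349 0.179
vertex -1.47 -1.934 1.33
endloop
endfacet
facet normal 0.420 0.161 0.893
outer loop
vertex -2.586 -1.888 1.846
vertex -1.47 -1.934 1.33
vertex -2.064 -0.86 1.416
endloop
endfacet
facet normal -0.704 -0.038 0.709
outer loop
vertex -3.405 -2.275 1.013
vertex -2.586 -1.888 1.846
vertex -3.26 -1.071 1.221
endloop
endfacet
facet normal -0.825 -0.427 -0.370
outer loop
vertex -2.796 -2.56 -0.016
vertex -3.405 -2.275 1.013
vertex -3.39 -1.486 0.07
endloop
endfacet
facet normal 0.222 -0.470 -0.854
outer loop
vertex -1.6 -2.349 0.179
vertex -2.796 -2.56 -0.016
vertex -2.274 -1.532 -0.446
endloop
endfacet
facet normal 0.992 -0.107 -0.074
outer loop
vertex -1.47 -1.934 1.33
vertex -1.6 -2.349 0.179
vertex -1.455 -1.145 0.387
endloop
endfacet
facet normal -0.627 0.361 -0.691
outer loop
vertex -2.445 3.139 -0.535
vertex -1.041 4.224 -1.242
vertex -2.179 2.377 -1.174
endloop
endfacet
facet normal -0.735 -0.568 0.371
outer loop
vertex -1.239 1.836 -0.138
vertex -2.445 3.139 -0.535
vertex -2.179 2.377 -1.174
endloop
endfacet
facet normal -0.626 0.361 -0.691
outer loop
vertex -2.179 2.377 -1.174
vertex -1.041 4.224 -1.242
vertex -0.774 3.461 -1.882
endloop
endfacet
facet normal 0.258 -0.740 -0.621
outer loop
vertex -0.774 3.461 -1.882
vertex -1.239 1.836 -0.138
vertex -2.179 2.377 -1.174
endloop
endfacet
facet normal -0.259 0.740 0.621
outer loop
vertex -2.445 3.139 -0.535
vertex -0.101 3.683 -0.206
vertex -1.041 4.224 -1.242
endloop
endfacet
facet normal -0.735 -0.568 0.370
outer loop
vertex -1.506 2.599 0.502
vertex -2.445 3.139 -0.535
vertex -1.239 1.836 -0.138
endloop
endfacet
facet normal -0.259 0.741 0.620
outer loop
vertex -1.506 2.599 0.502
vertex -0.101 3.683 -0.206
vertex -2.445 3.139 -0.535
endloop
endfacet
facet normal 0.735 0.568 -0.370
outer loop
vertex -1.041 4.224 -1.242
vertex -0.101 3.683 -0.206
vertex -0.774 3.461 -1.882
endloop
endfacet
facet normal 0.260 -0.740 -0.620
outer loop
vertex 0.165 2.921 -0.845
vertex -1.239 1.836 -0.138
vertex -0.774 3.461 -1.882
endloop
endfacet
facet normal 0.735 0.567 -0.370
outer loop
vertex -0.774 3.461 -1.882
vertex -0.101 3.683 -0.206
vertex 0.165 2.921 -0.845
endloop
endfacet
facet normal 0.627 -0.360 0.691
outer loop
vertex 0.165 2.921 -0.845
vertex -1.506 2.599 0.502
vertex -1.239 1.836 -0.138
endloop
endfacet
facet normal 0.626 -0.361 0.691
outer loop
vertex -0.101 3.683 -0.206
vertex -1.506 2.599 0.502
vertex 0.165 2.921 -0.845
endloop
endfacet
facet normal -0.968 0.022 -0.251
outer loop
vertex -0.109 -4.143 -2.666
vertex 0.263 -2.561 -3.965
vertex 0.139 -5.051 -3.702
endloop
endfacet
facet normal -0.179 -0.761 0.624
outer loop
vertex 1.397 -5.079 -3.375
vertex -0.109 -4.143 -2.666
vertex 0.139 -5.051 -3.702
endloop
endfacet
facet normal -0.968 0.022 -0.251
outer loop
vertex 0.139 -5.051 -3.702
vertex 0.263 -2.561 -3.965
vertex 0.511 -3.47 -5.0
endloop
endfacet
facet normal 0.178 -0.649 -0.740
outer loop
vertex 0.511 -3.47 -5.0
vertex 1.397 -5.079 -3.375
vertex 0.139 -5.051 -3.702
endloop
endfacet
facet normal -0.178 0.649 0.740
outer loop
vertex -0.109 -4.143 -2.666
vertex 1.521 -2.589 -3.638
vertex 0.263 -2.561 -3.965
endloop
endfacet
facet normal -0.178 -0.760 0.625
outer loop
vertex 1.149 -4.17 -2.34
vertex -0.109 -4.143 -2.666
vertex 1.397 -5.079 -3.375
endloop
endfacet
facet normal -0.178 0.649 0.740
outer loop
vertex 1.149 -4.17 -2.34
vertex 1.521 -2.589 -3.638
vertex -0.109 -4.143 -2.666
endloop
endfacet
facet normal 0.179 0.760 -0.625
outer loop
vertex 0.263 -2.561 -3.965
vertex 1.521 -2.589 -3.638
vertex 0.511 -3.47 -5.0
endloop
endfacet
facet normal 0.178 -0.649 -0.740
outer loop
vertex 1.769 -3.497 -4.674
vertex 1.397 -5.079 -3.375
vertex 0.511 -3.47 -5.0
endloop
endfacet
facet normal 0.178 0.761 -0.624
outer loop
vertex 0.511 -3.47 -5.0
vertex 1.521 -2.589 -3.638
vertex 1.769 -3.497 -4.674
endloop
endfacet
facet normal 0.968 -0.022 0.251
outer loop
vertex 1.769 -3.497 -4.674
vertex 1.149 -4.17 -2.34
vertex 1.397 -5.079 -3.375
endloop
endfacet
facet normal 0.968 -0.022 0.251
outer loop
vertex 1.521 -2.589 -3.638
vertex 1.149 -4.17 -2.34
vertex 1.769 -3.497 -4.674
endloop
endfacet

endsolid


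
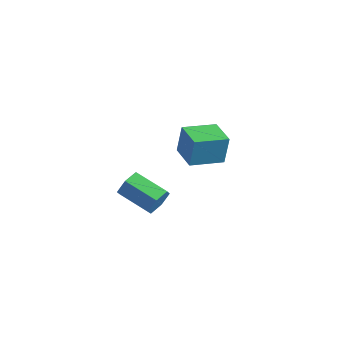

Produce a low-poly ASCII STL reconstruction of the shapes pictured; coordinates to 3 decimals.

solid 
facet normal -0.933 0.357 0.050
outer loop
vertex -0.076 2.052 3.242
vertex 0.659 4.01 2.96
vertex -0.255 1.848 1.351
endloop
endfacet
facet normal -0.349 -0.928 0.133
outer loop
vertex 1.461 1.19 1.26
vertex -0.076 2.052 3.242
vertex -0.255 1.848 1.351
endloop
endfacet
facet normal -0.933 0.357 0.050
outer loop
vertex -0.255 1.848 1.351
vertex 0.659 4.01 2.96
vertex 0.48 3.805 1.07
endloop
endfacet
facet normal -0.094 -0.107 -0.990
outer loop
vertex 0.48 3.805 1.07
vertex 1.461 1.19 1.26
vertex -0.255 1.848 1.351
endloop
endfacet
facet normal 0.094 0.107 0.990
outer loop
vertex -0.076 2.052 3.242
vertex 2.375 3.352 2.869
vertex 0.659 4.01 2.96
endloop
endfacet
facet normal -0.348 -0.928 0.134
outer loop
vertex 1.64 1.395 3.15
vertex -0.076 2.052 3.242
vertex 1.461 1.19 1.26
endloop
endfacet
facet normal 0.094 0.107 0.990
outer loop
vertex 1.64 1.395 3.15
vertex 2.375 3.352 2.869
vertex -0.076 2.052 3.242
endloop
endfacet
facet normal 0.349 0.928 -0.134
outer loop
vertex 0.659 4.01 2.96
vertex 2.375 3.352 2.869
vertex 0.48 3.805 1.07
endloop
endfacet
facet normal -0.094 -0.107 -0.990
outer loop
vertex 2.196 3.148 0.978
vertex 1.461 1.19 1.26
vertex 0.48 3.805 1.07
endloop
endfacet
facet normal 0.348 0.928 -0.133
outer loop
vertex 0.48 3.805 1.07
vertex 2.375 3.352 2.869
vertex 2.196 3.148 0.978
endloop
endfacet
facet normal 0.933 -0.357 -0.050
outer loop
vertex 2.196 3.148 0.978
vertex 1.64 1.395 3.15
vertex 1.461 1.19 1.26
endloop
endfacet
facet normal 0.933 -0.357 -0.050
outer loop
vertex 2.375 3.352 2.869
vertex 1.64 1.395 3.15
vertex 2.196 3.148 0.978
endloop
endfacet
facet normal 0.905 0.228 -0.359
outer loop
vertex 4.669 -4.188 2.794
vertex 4.276 -3.652 2.144
vertex 4.511 -3.288 2.967
endloop
endfacet
facet normal 0.391 -0.107 0.914
outer loop
vertex 4.669 -4.188 2.794
vertex 4.511 -3.288 2.967
vertex 2.778 -4.664 3.546
endloop
endfacet
facet normal 0.391 -0.107 0.914
outer loop
vertex 2.778 -4.664 3.546
vertex 4.511 -3.288 2.967
vertex 2.62 -3.764 3.719
endloop
endfacet
facet normal -0.905 -0.228 0.360
outer loop
vertex 2.778 -4.664 3.546
vertex 2.62 -3.764 3.719
vertex 2.384 -4.128 2.896
endloop
endfacet
facet normal 0.905 0.228 -0.359
outer loop
vertex 4.511 -3.288 2.967
vertex 4.276 -3.652 2.144
vertex 4.118 -2.752 2.317
endloop
endfacet
facet normal 0.048 0.785 0.618
outer loop
vertex 4.511 -3.288 2.967
vertex 4.118 -2.752 2.317
vertex 2.62 -3.764 3.719
endloop
endfacet
facet normal 0.048 0.785 0.618
outer loop
vertex 2.62 -3.764 3.719
vertex 4.118 -2.752 2.317
vertex 2.226 -3.228 3.069
endloop
endfacet
facet normal -0.905 -0.228 0.360
outer loop
vertex 2.62 -3.764 3.719
vertex 2.226 -3.228 3.069
vertex 2.384 -4.128 2.896
endloop
endfacet
facet normal 0.905 0.228 -0.360
outer loop
vertex 4.118 -2.752 2.317
vertex 4.276 -3.652 2.144
vertex 3.882 -3.116 1.494
endloop
endfacet
facet normal -0.342 0.892 -0.296
outer loop
vertex 4.118 -2.752 2.317
vertex 3.882 -3.116 1.494
vertex 2.226 -3.228 3.069
endloop
endfacet
facet normal -0.342 0.892 -0.297
outer loop
vertex 2.226 -3.228 3.069
vertex 3.882 -3.116 1.494
vertex 1.991 -3.592 2.246
endloop
endfacet
facet normal -0.905 -0.228 0.359
outer loop
vertex 2.226 -3.228 3.069
vertex 1.991 -3.592 2.246
vertex 2.384 -4.128 2.896
endloop
endfacet
facet normal 0.905 0.228 -0.360
outer loop
vertex 3.882 -3.116 1.494
vertex 4.276 -3.652 2.144
vertex 4.04 -4.016 1.321
endloop
endfacet
facet normal -0.391 0.107 -0.914
outer loop
vertex 3.882 -3.116 1.494
vertex 4.04 -4.016 1.321
vertex 1.991 -3.592 2.246
endloop
endfacet
facet normal -0.391 0.107 -0.914
outer loop
vertex 1.991 -3.592 2.246
vertex 4.04 -4.016 1.321
vertex 2.149 -4.492 2.073
endloop
endfacet
facet normal -0.905 -0.228 0.359
outer loop
vertex 1.991 -3.592 2.246
vertex 2.149 -4.492 2.073
vertex 2.384 -4.128 2.896
endloop
endfacet
facet normal 0.905 0.228 -0.360
outer loop
vertex 4.04 -4.016 1.321
vertex 4.276 -3.652 2.144
vertex 4.434 -4.552 1.971
endloop
endfacet
facet normal -0.048 -0.785 -0.618
outer loop
vertex 4.04 -4.016 1.321
vertex 4.434 -4.552 1.971
vertex 2.149 -4.492 2.073
endloop
endfacet
facet normal -0.048 -0.785 -0.618
outer loop
vertex 2.149 -4.492 2.073
vertex 4.434 -4.552 1.971
vertex 2.542 -5.028 2.723
endloop
endfacet
facet normal -0.905 -0.228 0.359
outer loop
vertex 2.149 -4.492 2.073
vertex 2.542 -5.028 2.723
vertex 2.384 -4.128 2.896
endloop
endfacet
facet normal 0.905 0.228 -0.359
outer loop
vertex 4.434 -4.552 1.971
vertex 4.276 -3.652 2.144
vertex 4.669 -4.188 2.794
endloop
endfacet
facet normal 0.342 -0.892 0.297
outer loop
vertex 4.434 -4.552 1.971
vertex 4.669 -4.188 2.794
vertex 2.542 -5.028 2.723
endloop
endfacet
facet normal 0.342 -0.892 0.296
outer loop
vertex 2.542 -5.028 2.723
vertex 4.669 -4.188 2.794
vertex 2.778 -4.664 3.546
endloop
endfacet
facet normal -0.905 -0.228 0.360
outer loop
vertex 2.542 -5.028 2.723
vertex 2.778 -4.664 3.546
vertex 2.384 -4.128 2.896
endloop
endfacet

endsolid


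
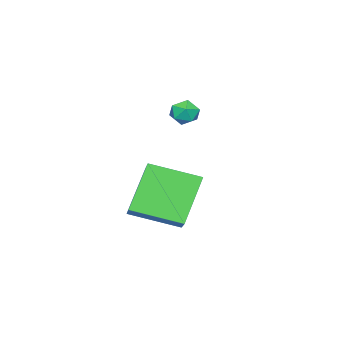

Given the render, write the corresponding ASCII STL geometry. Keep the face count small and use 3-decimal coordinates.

solid 
facet normal -0.752 0.658 -0.044
outer loop
vertex -3.513 2.35 3.017
vertex -3.772 2.088 3.53
vertex -3.36 2.563 3.591
endloop
endfacet
facet normal -0.151 0.939 -0.308
outer loop
vertex -3.513 2.35 3.017
vertex -3.36 2.563 3.591
vertex -2.913 2.491 3.152
endloop
endfacet
facet normal 0.067 0.527 -0.847
outer loop
vertex -3.513 2.35 3.017
vertex -2.913 2.491 3.152
vertex -3.048 1.973 2.819
endloop
endfacet
facet normal -0.398 -0.009 -0.917
outer loop
vertex -3.513 2.35 3.017
vertex -3.048 1.973 2.819
vertex -3.579 1.723 3.052
endloop
endfacet
facet normal -0.905 0.072 -0.420
outer loop
vertex -3.513 2.35 3.017
vertex -3.579 1.723 3.052
vertex -3.772 2.088 3.53
endloop
endfacet
facet normal 0.346 0.916 0.202
outer loop
vertex -2.913 2.491 3.152
vertex -3.36 2.563 3.591
vertex -2.801 2.317 3.748
endloop
endfacet
facet normal -0.624 0.461 0.631
outer loop
vertex -3.36 2.563 3.591
vertex -3.772 2.088 3.53
vertex -3.332 2.067 3.981
endloop
endfacet
facet normal -0.872 -0.489 0.021
outer loop
vertex -3.772 2.088 3.53
vertex -3.579 1.723 3.052
vertex -3.467 1.549 3.648
endloop
endfacet
facet normal -0.052 -0.619 -0.784
outer loop
vertex -3.579 1.723 3.052
vertex -3.048 1.973 2.819
vertex -3.02 1.477 3.209
endloop
endfacet
facet normal 0.699 0.249 -0.670
outer loop
vertex -3.048 1.973 2.819
vertex -2.913 2.491 3.152
vertex -2.608 1.952 3.27
endloop
endfacet
facet normal 0.398 0.009 0.917
outer loop
vertex -2.867 1.69 3.783
vertex -2.801 2.317 3.748
vertex -3.332 2.067 3.981
endloop
endfacet
facet normal -0.067 -0.527 0.847
outer loop
vertex -2.867 1.69 3.783
vertex -3.332 2.067 3.981
vertex -3.467 1.549 3.648
endloop
endfacet
facet normal 0.151 -0.939 0.308
outer loop
vertex -2.867 1.69 3.783
vertex -3.467 1.549 3.648
vertex -3.02 1.477 3.209
endloop
endfacet
facet normal 0.752 -0.658 0.044
outer loop
vertex -2.867 1.69 3.783
vertex -3.02 1.477 3.209
vertex -2.608 1.952 3.27
endloop
endfacet
facet normal 0.905 -0.072 0.420
outer loop
vertex -2.867 1.69 3.783
vertex -2.608 1.952 3.27
vertex -2.801 2.317 3.748
endloop
endfacet
facet normal 0.052 0.619 0.784
outer loop
vertex -3.332 2.067 3.981
vertex -2.801 2.317 3.748
vertex -3.36 2.563 3.591
endloop
endfacet
facet normal -0.699 -0.249 0.670
outer loop
vertex -3.467 1.549 3.648
vertex -3.332 2.067 3.981
vertex -3.772 2.088 3.53
endloop
endfacet
facet normal -0.346 -0.916 -0.202
outer loop
vertex -3.02 1.477 3.209
vertex -3.467 1.549 3.648
vertex -3.579 1.723 3.052
endloop
endfacet
facet normal 0.624 -0.461 -0.631
outer loop
vertex -2.608 1.952 3.27
vertex -3.02 1.477 3.209
vertex -3.048 1.973 2.819
endloop
endfacet
facet normal 0.872 0.489 -0.021
outer loop
vertex -2.801 2.317 3.748
vertex -2.608 1.952 3.27
vertex -2.913 2.491 3.152
endloop
endfacet
facet normal -0.613 -0.033 0.789
outer loop
vertex 0.768 2.993 2.486
vertex -0.062 4.697 1.913
vertex -0.076 2.352 1.804
endloop
endfacet
facet normal 0.419 -0.860 0.290
outer loop
vertex 1.242 2.423 0.107
vertex 0.768 2.993 2.486
vertex -0.076 2.352 1.804
endloop
endfacet
facet normal -0.613 -0.033 0.789
outer loop
vertex -0.076 2.352 1.804
vertex -0.062 4.697 1.913
vertex -0.906 4.056 1.231
endloop
endfacet
facet normal -0.670 -0.508 -0.541
outer loop
vertex -0.906 4.056 1.231
vertex 1.242 2.423 0.107
vertex -0.076 2.352 1.804
endloop
endfacet
facet normal 0.670 0.508 0.541
outer loop
vertex 0.768 2.993 2.486
vertex 1.256 4.768 0.216
vertex -0.062 4.697 1.913
endloop
endfacet
facet normal 0.419 -0.860 0.290
outer loop
vertex 2.086 3.064 0.789
vertex 0.768 2.993 2.486
vertex 1.242 2.423 0.107
endloop
endfacet
facet normal 0.670 0.508 0.541
outer loop
vertex 2.086 3.064 0.789
vertex 1.256 4.768 0.216
vertex 0.768 2.993 2.486
endloop
endfacet
facet normal -0.419 0.860 -0.290
outer loop
vertex -0.062 4.697 1.913
vertex 1.256 4.768 0.216
vertex -0.906 4.056 1.231
endloop
endfacet
facet normal -0.670 -0.508 -0.541
outer loop
vertex 0.412 4.127 -0.466
vertex 1.242 2.423 0.107
vertex -0.906 4.056 1.231
endloop
endfacet
facet normal -0.419 0.860 -0.290
outer loop
vertex -0.906 4.056 1.231
vertex 1.256 4.768 0.216
vertex 0.412 4.127 -0.466
endloop
endfacet
facet normal 0.613 0.033 -0.789
outer loop
vertex 0.412 4.127 -0.466
vertex 2.086 3.064 0.789
vertex 1.242 2.423 0.107
endloop
endfacet
facet normal 0.613 0.033 -0.789
outer loop
vertex 1.256 4.768 0.216
vertex 2.086 3.064 0.789
vertex 0.412 4.127 -0.466
endloop
endfacet

endsolid
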